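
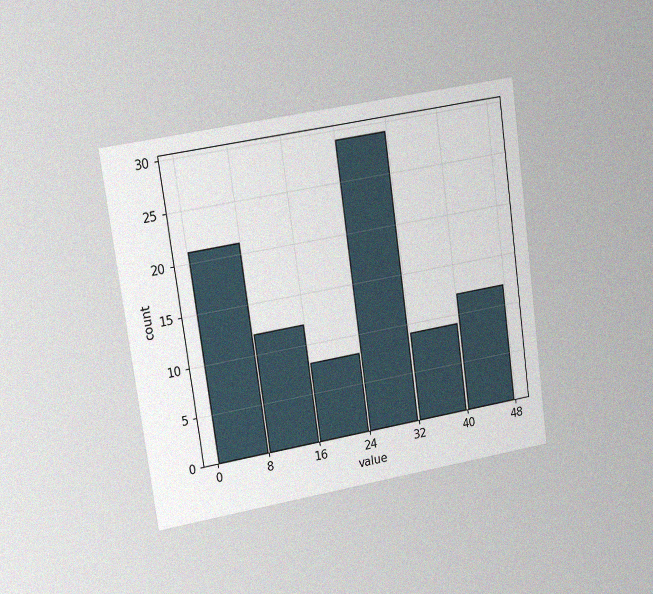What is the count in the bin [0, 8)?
21

The chart is tilted about 8° counter-clockwise and viewed at a slight angle, with some photo noise. The [0, 8) bin has height 21.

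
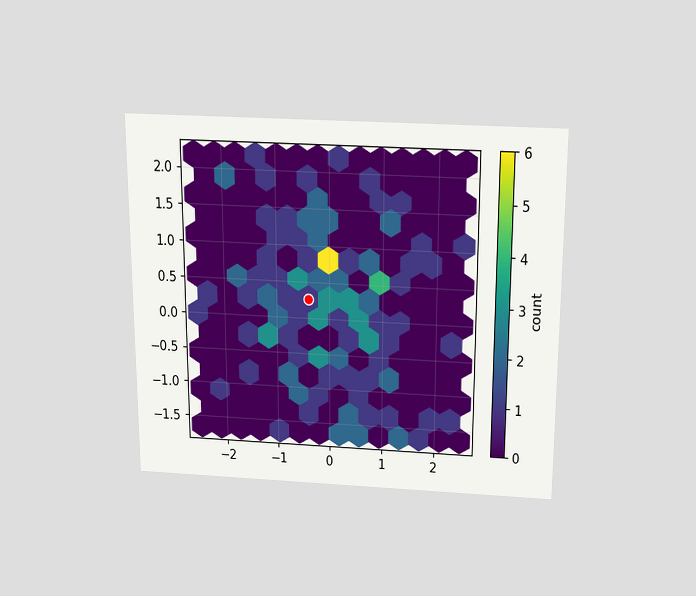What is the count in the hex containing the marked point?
1

The chart is viewed slightly from above. The marked hex reads 1 on the colorbar.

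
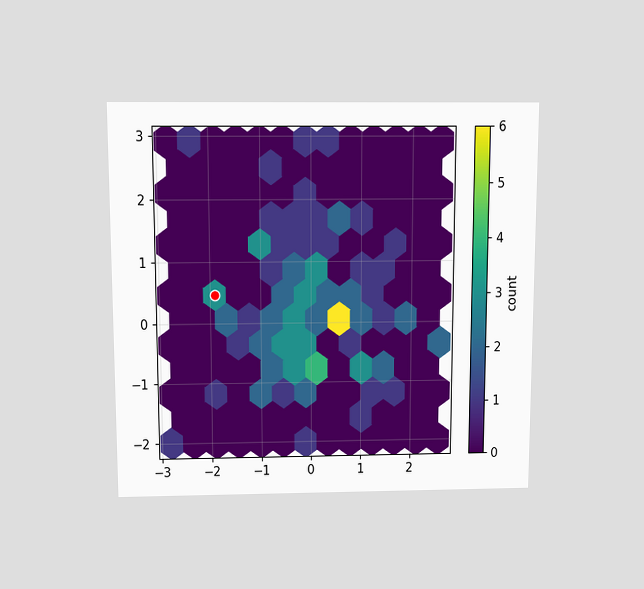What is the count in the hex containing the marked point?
3

The chart is viewed slightly from above. The marked hex reads 3 on the colorbar.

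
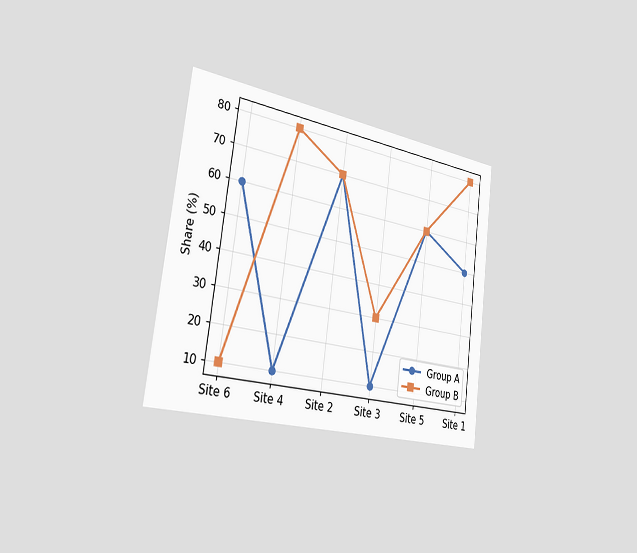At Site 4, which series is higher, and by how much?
Group B, by 70%

The chart is tilted about 7° clockwise and viewed slightly from the left. At Site 4, Group B sits above the other line by 70%.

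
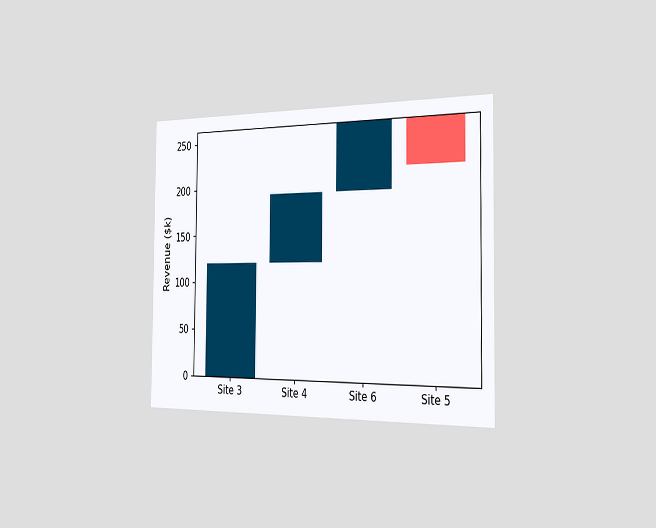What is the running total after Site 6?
The chart is viewed slightly from the right. After Site 6 the running total reaches $264k.

$264k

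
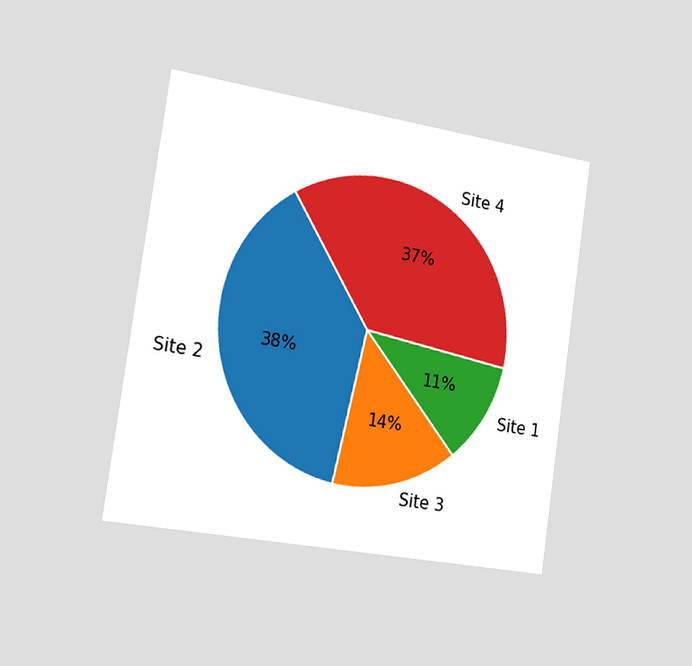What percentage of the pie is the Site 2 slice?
38%

The chart is tilted about 8° clockwise and viewed slightly from the left. The Site 2 slice takes up 38% of the pie.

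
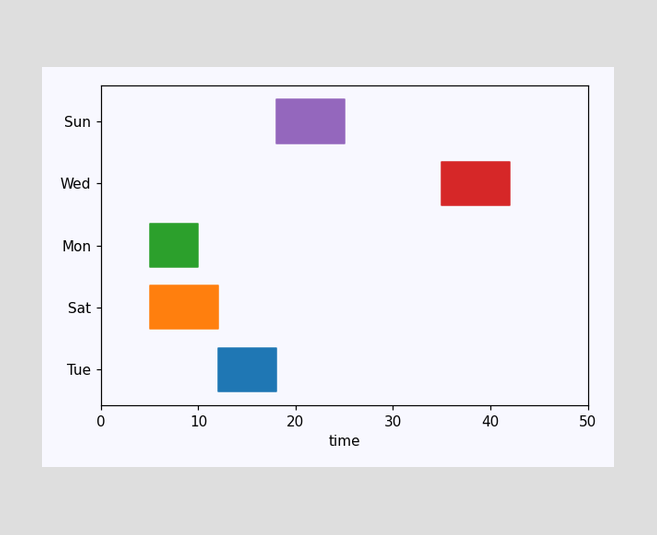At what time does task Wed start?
The Wed bar begins at t=35.

35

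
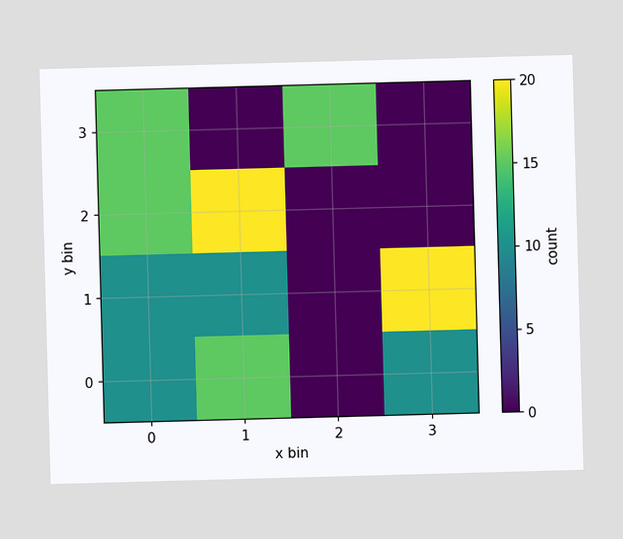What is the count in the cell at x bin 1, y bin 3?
Matching the cell (1, 3) against the colorbar gives 0.

0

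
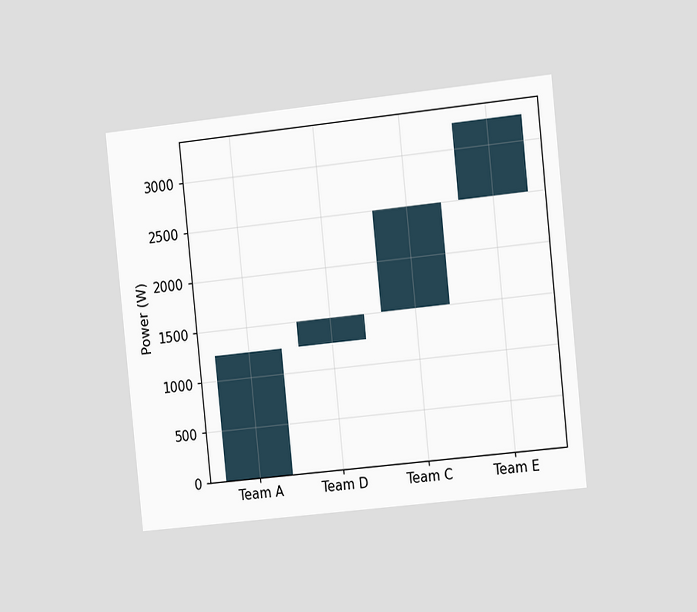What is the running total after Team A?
1250W

The chart is tilted about 6° counter-clockwise and viewed slightly from the right. After Team A the running total reaches 1250W.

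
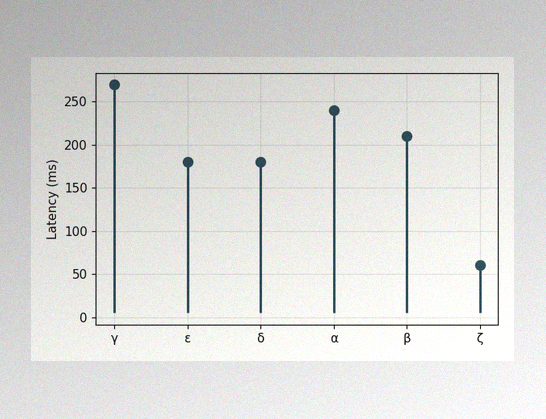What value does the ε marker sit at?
180ms

The image has some photo noise and uneven lighting. The ε marker sits at 180ms.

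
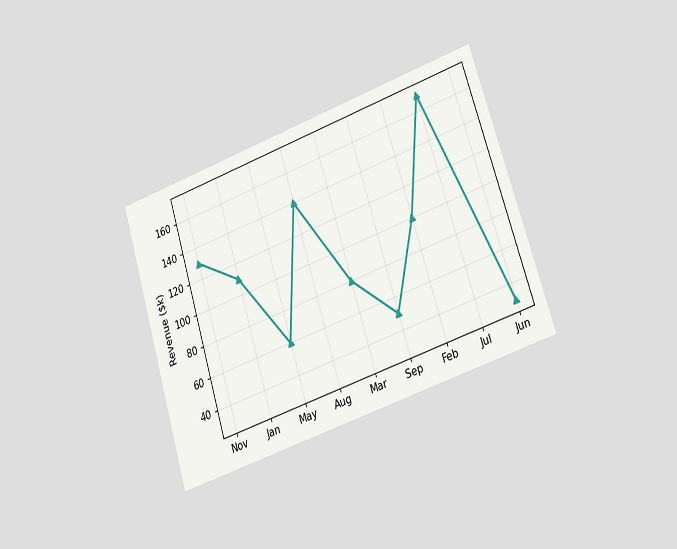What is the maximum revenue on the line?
The chart is tilted about 17° counter-clockwise and viewed slightly from the right. The highest point is at Jul, and reading across to the y-axis gives $170k.

$170k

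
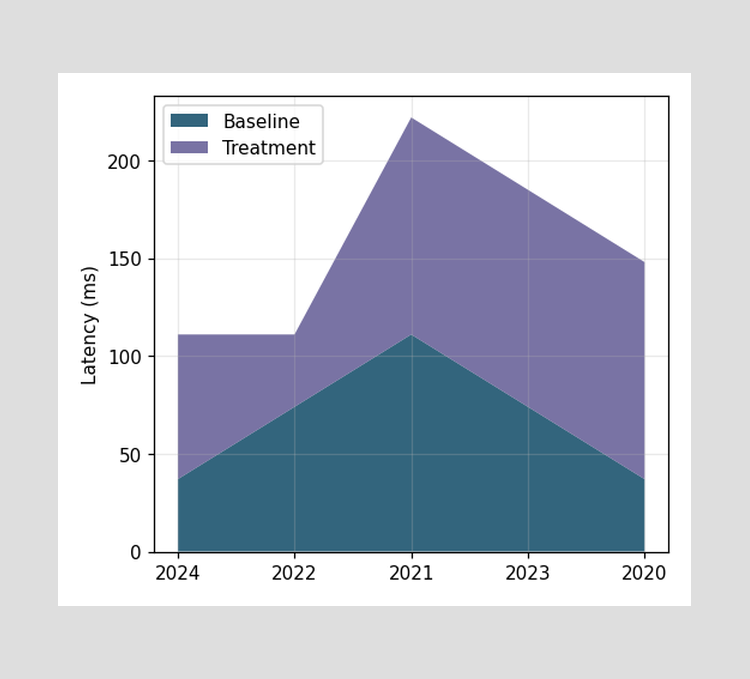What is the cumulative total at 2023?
The stacked total at 2023 reaches 185ms.

185ms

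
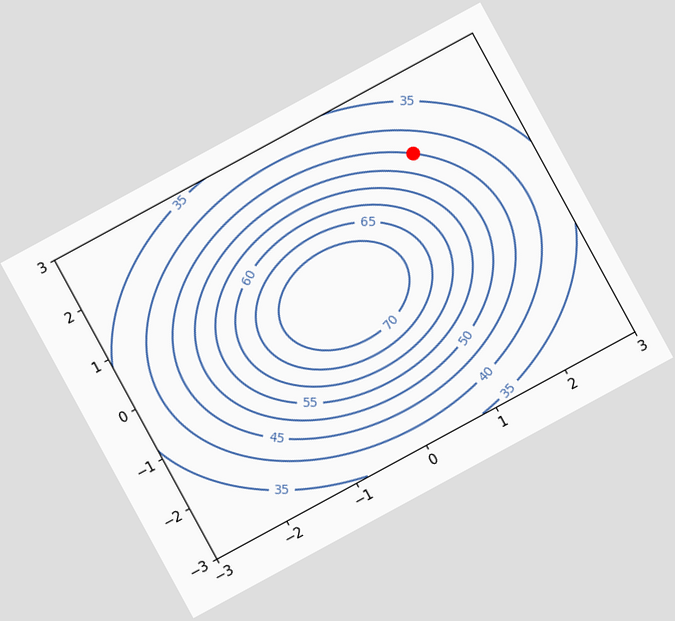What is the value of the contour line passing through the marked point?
The chart is tilted about 29° counter-clockwise. The marked point sits on the contour labelled 45.

45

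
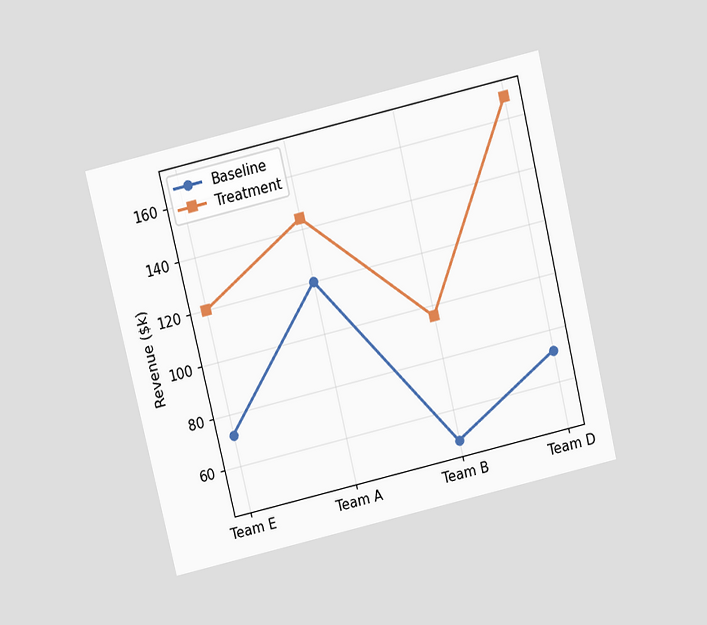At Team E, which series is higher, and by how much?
The chart is tilted about 13° counter-clockwise and viewed slightly from above. At Team E, Treatment sits above the other line by $48k.

Treatment, by $48k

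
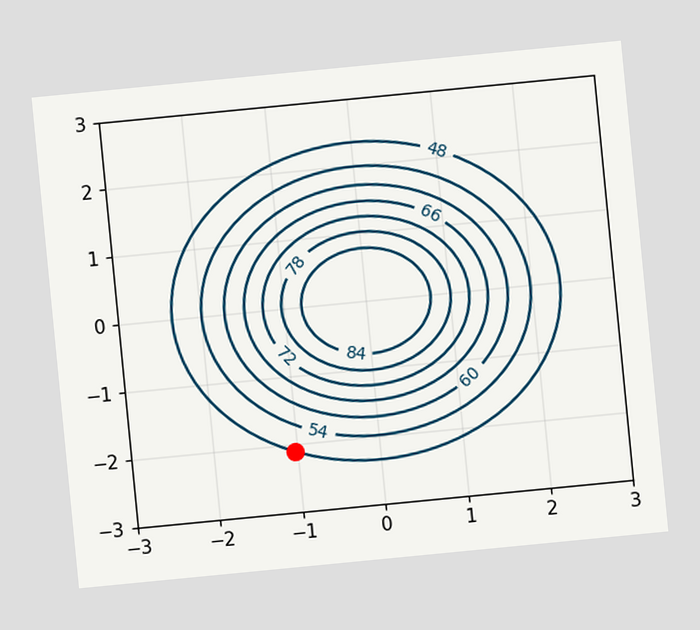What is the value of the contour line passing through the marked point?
48

The chart is tilted about 6° counter-clockwise. The marked point sits on the contour labelled 48.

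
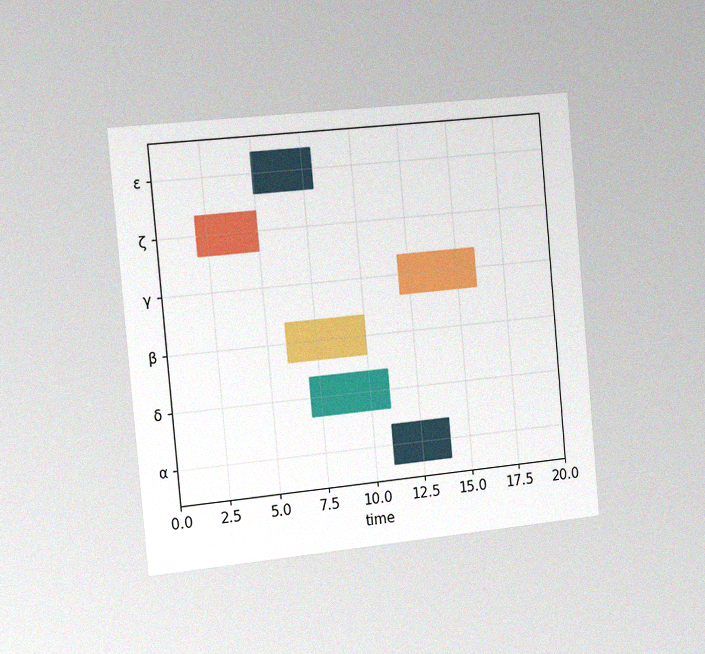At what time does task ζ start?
The chart is tilted about 5° counter-clockwise and viewed slightly from the left, with some photo noise. The ζ bar begins at t=2.

2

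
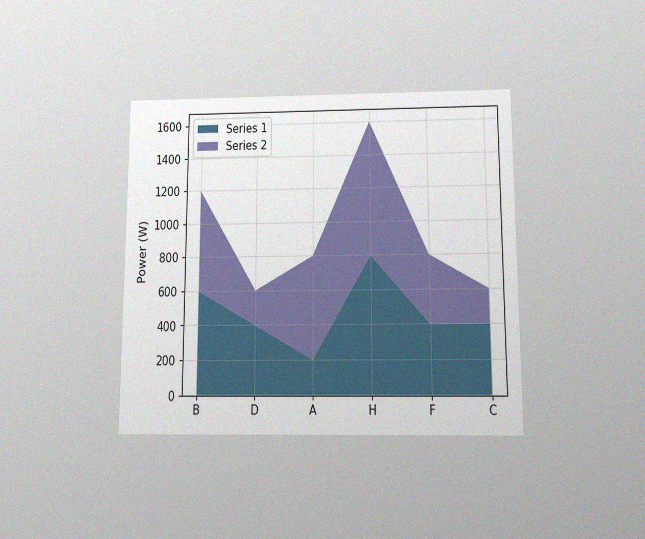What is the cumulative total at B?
The chart is viewed slightly from below, with some photo noise. The stacked total at B reaches 1200W.

1200W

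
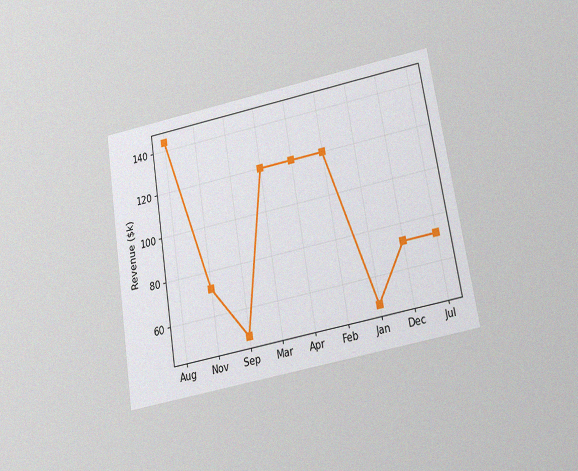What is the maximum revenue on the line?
The chart is tilted about 9° counter-clockwise and viewed slightly from below, with some photo noise. The highest point is at Aug, and reading across to the y-axis gives $144k.

$144k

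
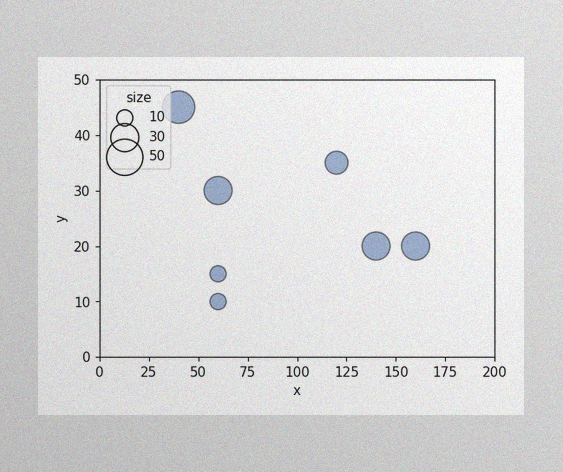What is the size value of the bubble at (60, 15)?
The image has some photo noise and uneven lighting. Matching the bubble at (60, 15) against the size legend gives 10.

10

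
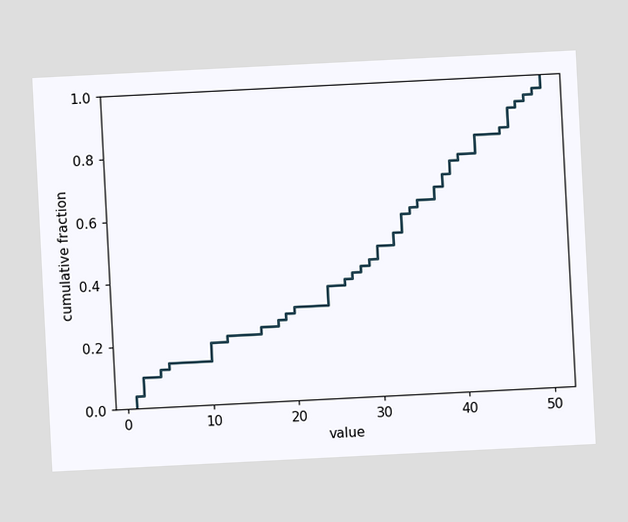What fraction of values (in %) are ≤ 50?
The chart is tilted about 3° counter-clockwise. At x=50 the ECDF step is at 100%.

100%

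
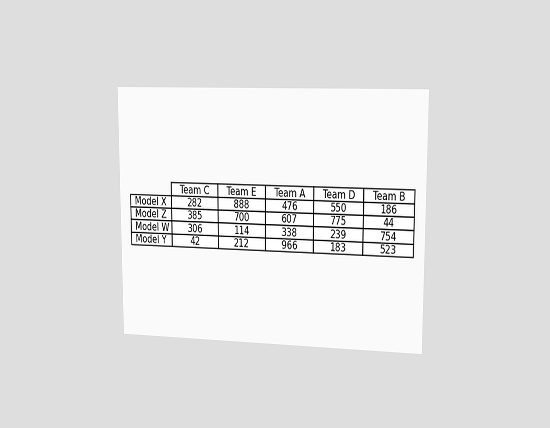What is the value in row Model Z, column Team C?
The chart is viewed slightly from the right. The (Model Z, Team C) cell reads 385.

385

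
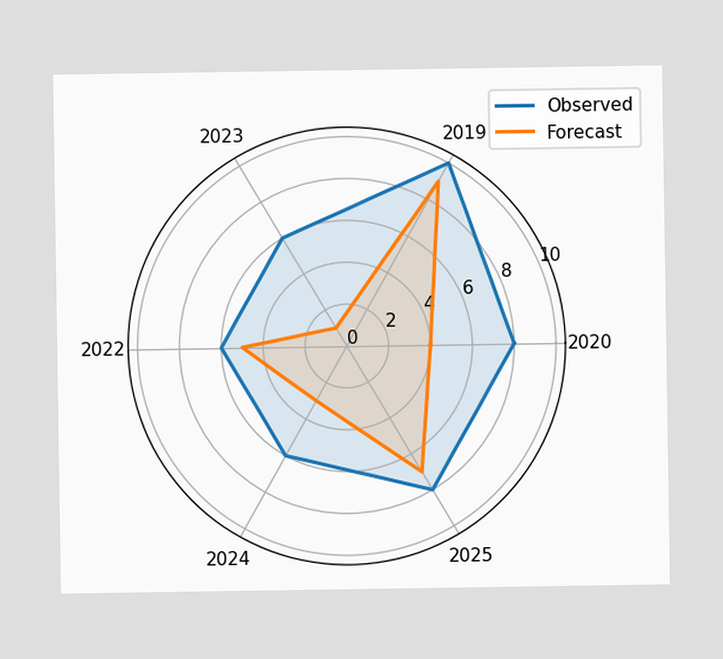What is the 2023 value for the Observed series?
On the 2023 axis, Observed reaches 6.

6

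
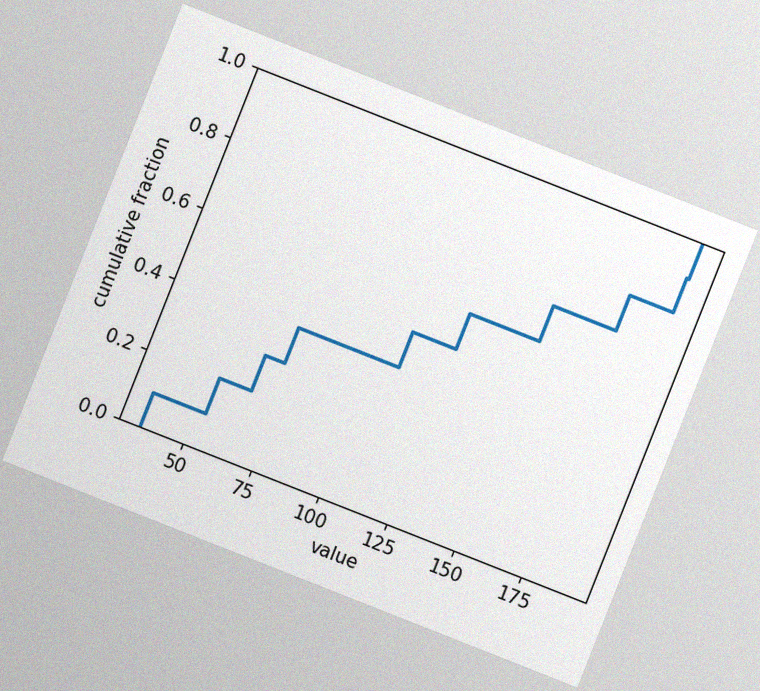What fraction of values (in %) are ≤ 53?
20%

The chart is tilted about 22° clockwise, with some photo noise. At x=53 the ECDF step is at 20%.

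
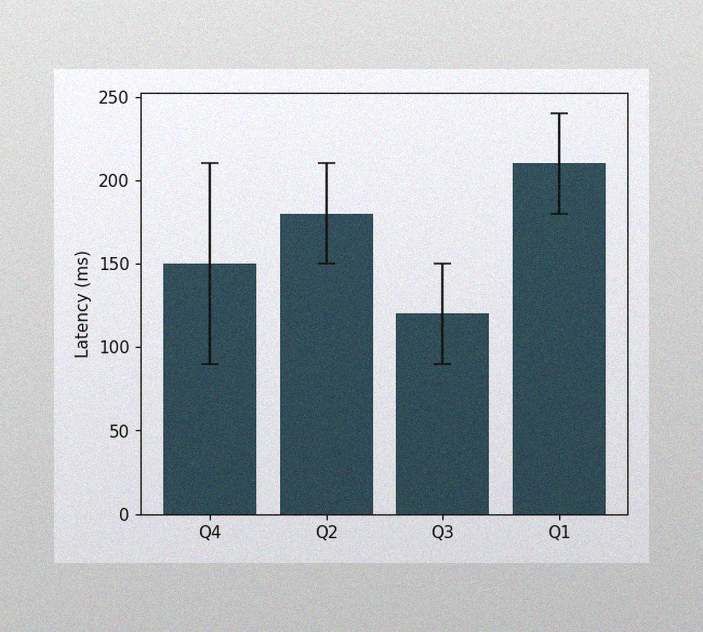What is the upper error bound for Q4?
210ms

The image has some photo noise and uneven lighting. The Q4 bar's upper whisker reaches 210ms.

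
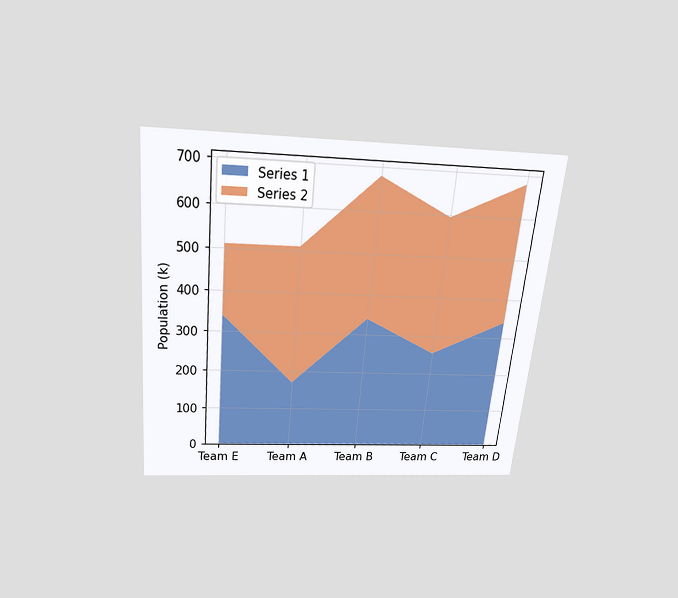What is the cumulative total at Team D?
680k

The chart is tilted about 5° clockwise and viewed slightly from above. The stacked total at Team D reaches 680k.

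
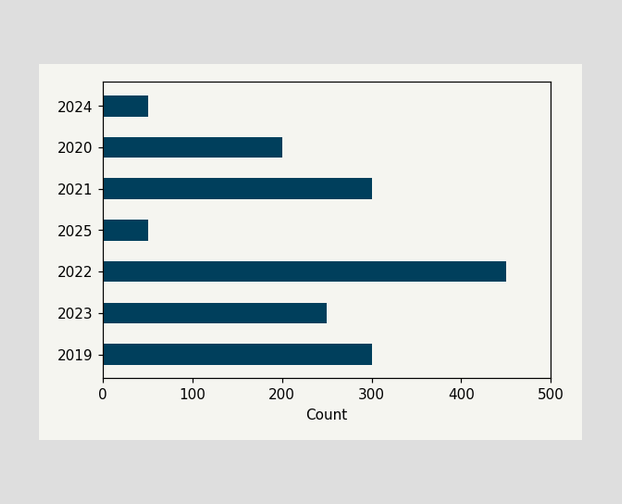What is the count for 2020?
200

Reading along the chart's x-axis, the 2020 bar reaches 200.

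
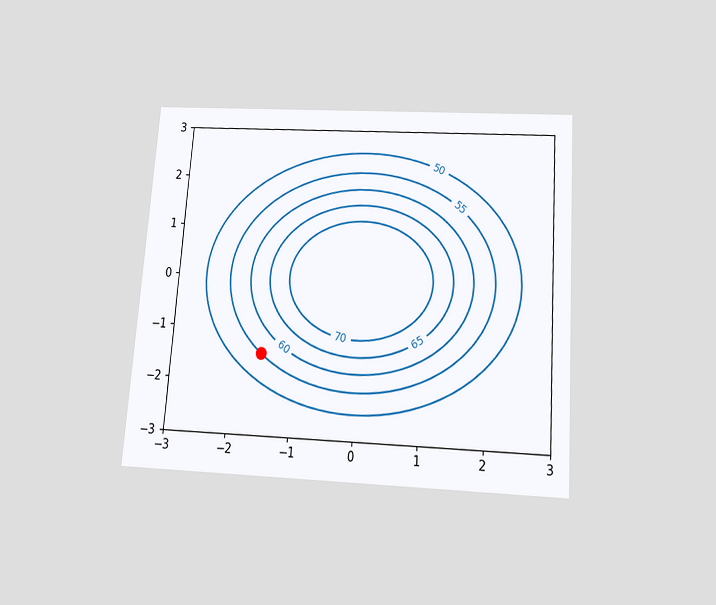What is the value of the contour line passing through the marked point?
The chart is tilted about 4° clockwise and viewed slightly from below. The marked point sits on the contour labelled 55.

55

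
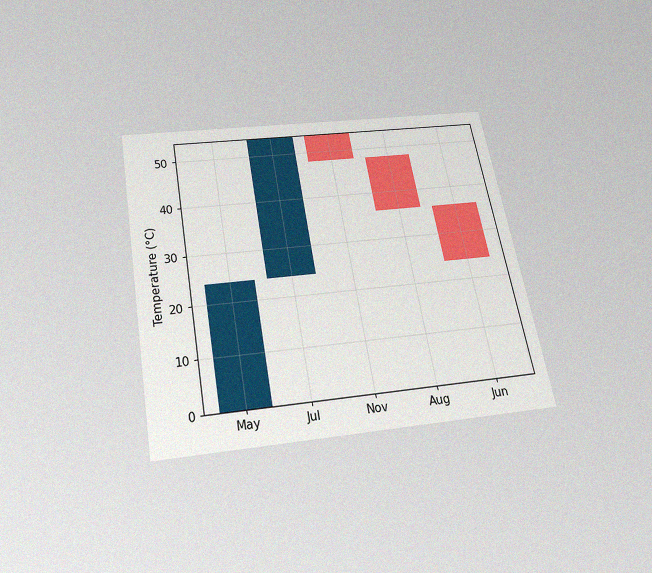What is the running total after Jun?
24°C

The chart is tilted about 10° counter-clockwise and viewed slightly from below, with some photo noise. After Jun the running total reaches 24°C.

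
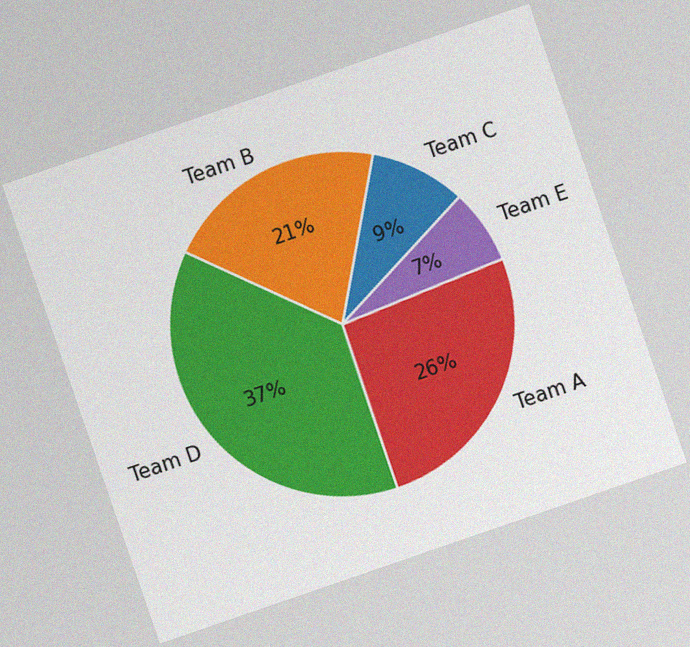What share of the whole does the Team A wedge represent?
The chart is tilted about 19° counter-clockwise, with some photo noise. The Team A slice takes up 26% of the pie.

26%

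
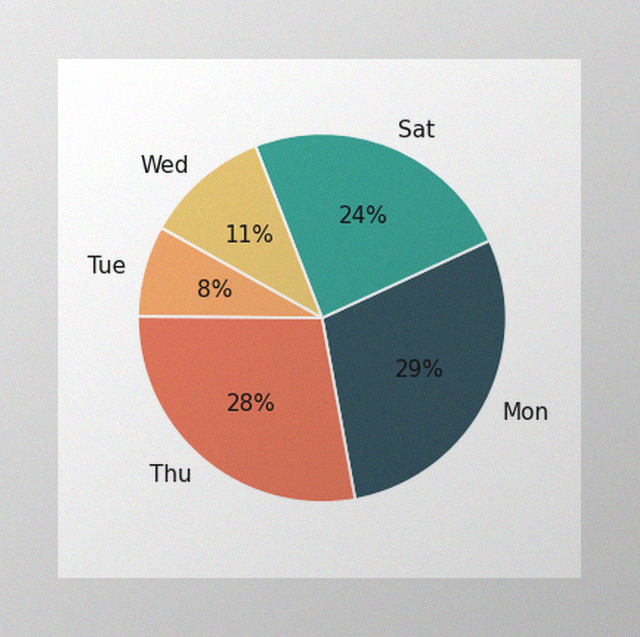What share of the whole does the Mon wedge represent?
The image has some photo noise and uneven lighting. The Mon slice takes up 29% of the pie.

29%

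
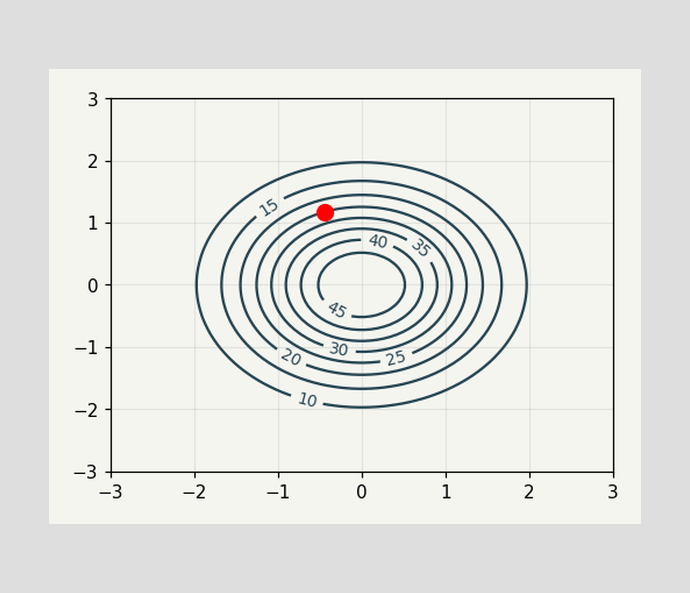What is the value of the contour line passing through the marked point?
25

The marked point sits on the contour labelled 25.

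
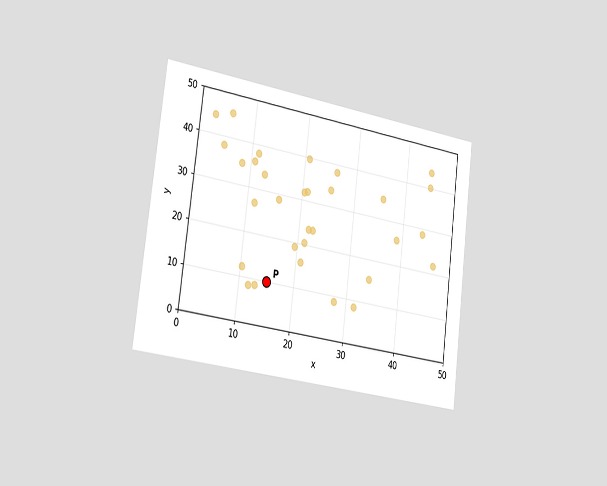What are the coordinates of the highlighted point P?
(15, 10)

The chart is tilted about 7° clockwise and viewed slightly from the left. Following the gridlines from P to each axis, P sits at (15, 10).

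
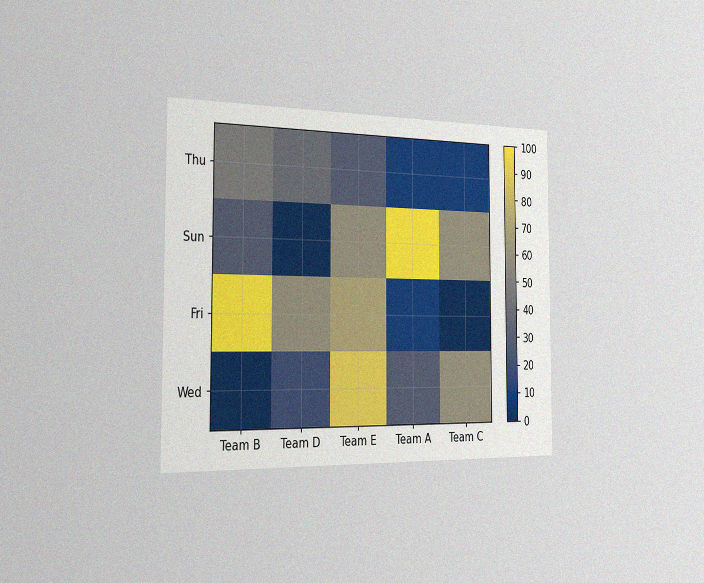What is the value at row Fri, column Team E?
The chart is viewed slightly from the left, with some photo noise. Matching cell (Fri, Team E) against the colorbar gives 70.

70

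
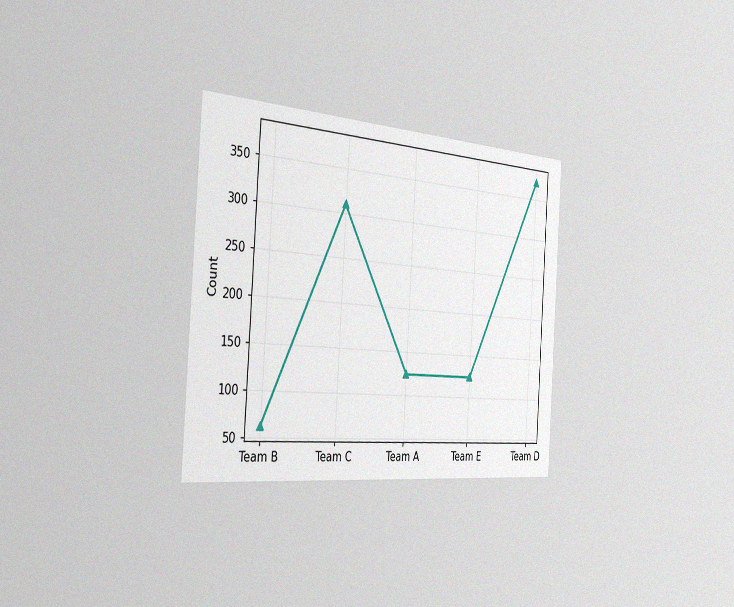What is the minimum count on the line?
The chart is tilted about 4° clockwise and viewed slightly from the left, with some photo noise. The lowest point is at Team B, and reading across to the y-axis gives 62.

62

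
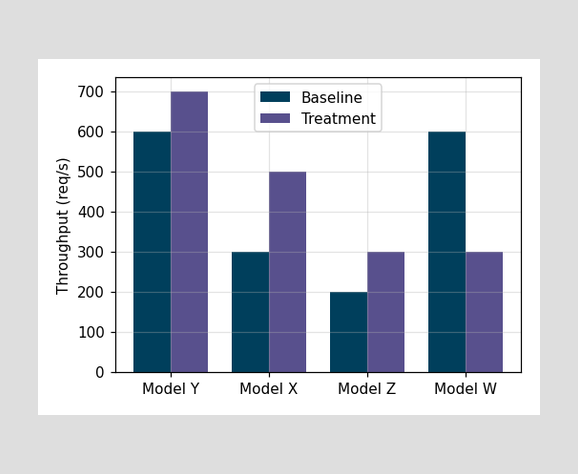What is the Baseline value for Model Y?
600req/s

The Baseline bar at Model Y reaches 600req/s on the y-axis.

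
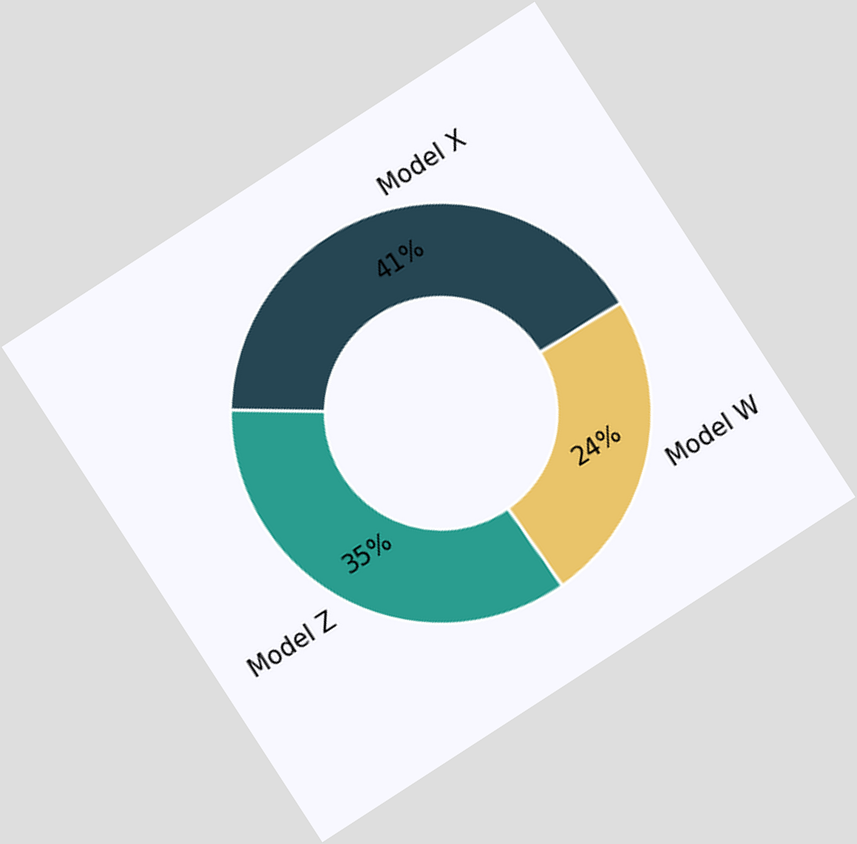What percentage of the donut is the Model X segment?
41%

The chart is tilted about 33° counter-clockwise. The Model X segment takes up 41% of the ring.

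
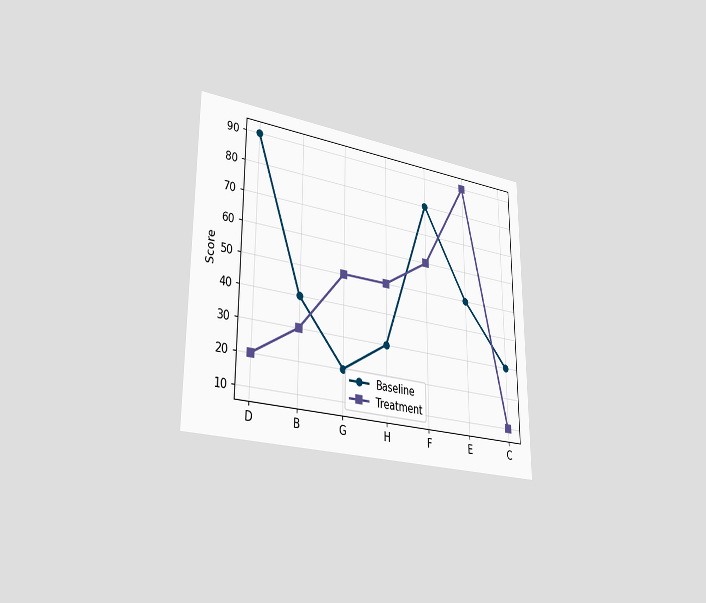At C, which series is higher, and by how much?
The chart is viewed slightly from the left. At C, Baseline sits above the other line by 20.

Baseline, by 20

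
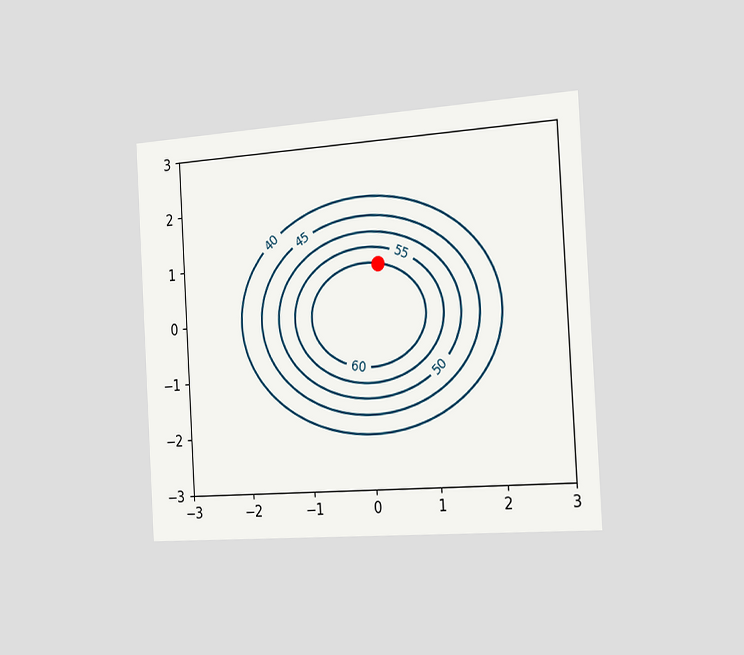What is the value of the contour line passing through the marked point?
The chart is tilted about 3° counter-clockwise and viewed slightly from the right. The marked point sits on the contour labelled 60.

60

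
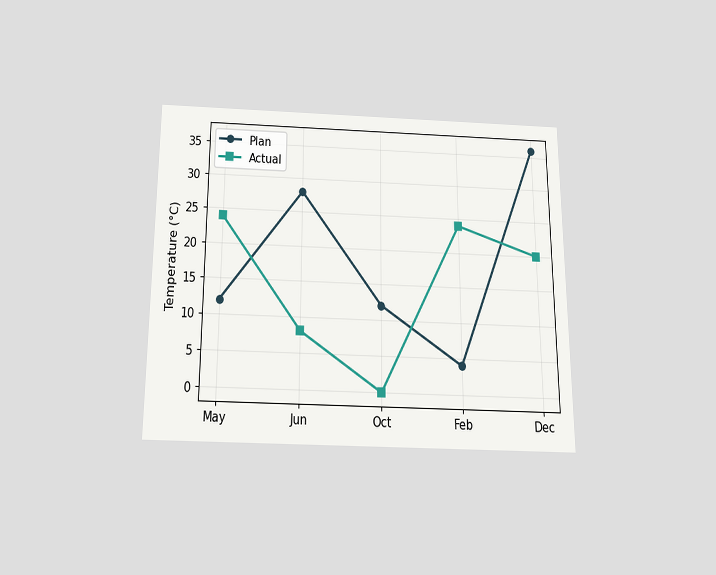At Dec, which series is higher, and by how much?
Plan, by 16°C

The chart is viewed slightly from below. At Dec, Plan sits above the other line by 16°C.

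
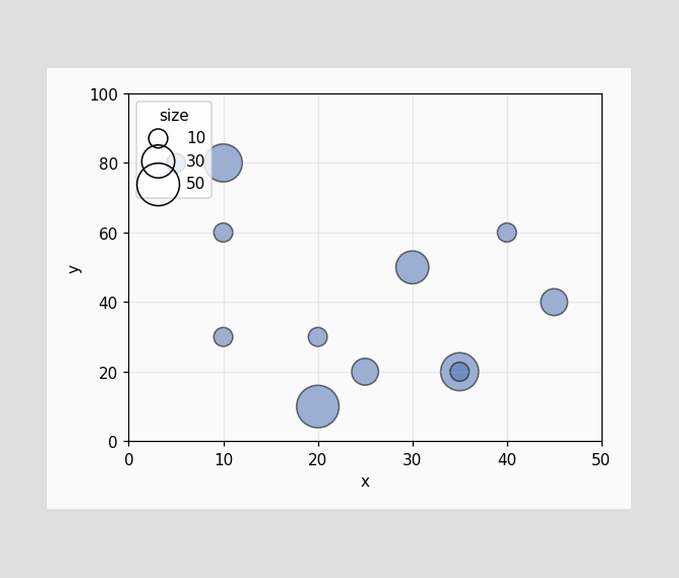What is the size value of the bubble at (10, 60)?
Matching the bubble at (10, 60) against the size legend gives 10.

10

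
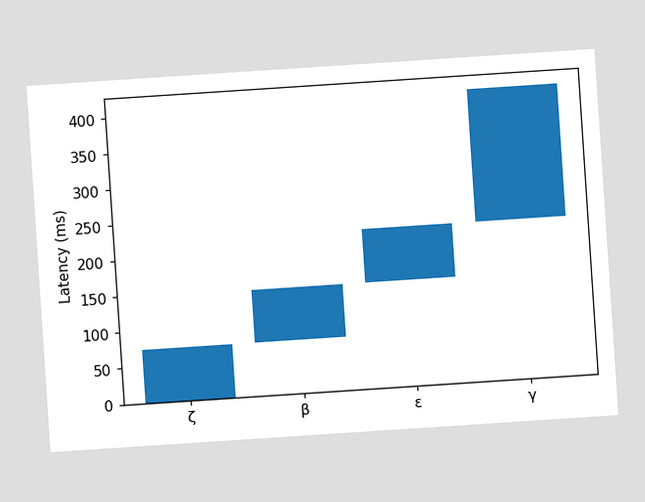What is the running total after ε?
222ms

The chart is tilted about 4° counter-clockwise. After ε the running total reaches 222ms.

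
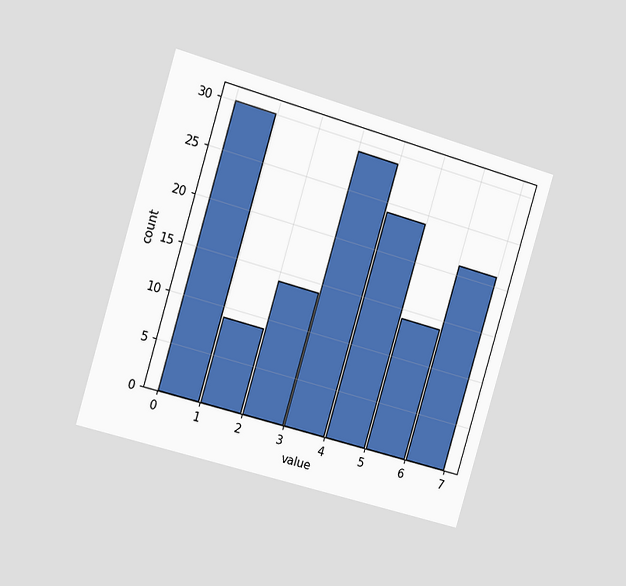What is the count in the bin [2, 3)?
The chart is tilted about 16° clockwise and viewed slightly from the left. The [2, 3) bin has height 14.

14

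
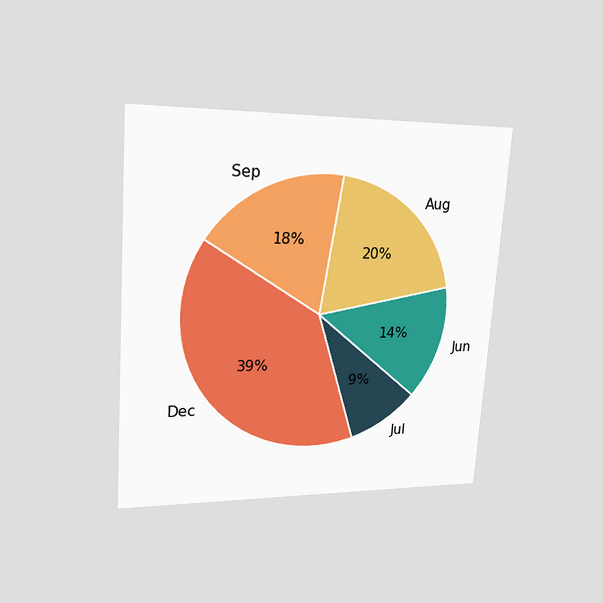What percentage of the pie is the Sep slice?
18%

The chart is tilted about 4° clockwise and viewed at a slight angle. The Sep slice takes up 18% of the pie.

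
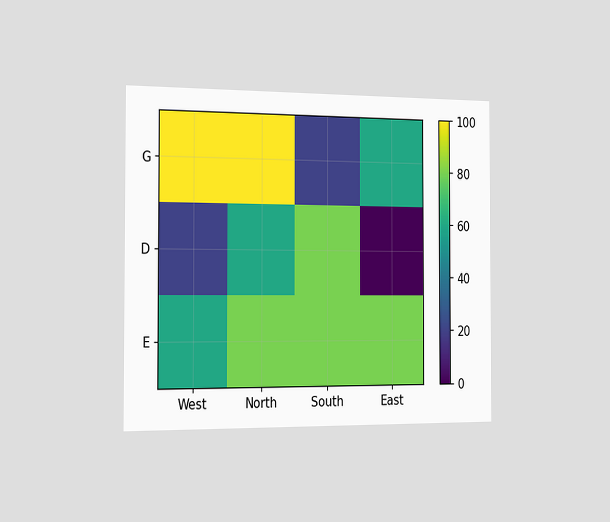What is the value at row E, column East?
The chart is viewed slightly from the left. Matching cell (E, East) against the colorbar gives 80.

80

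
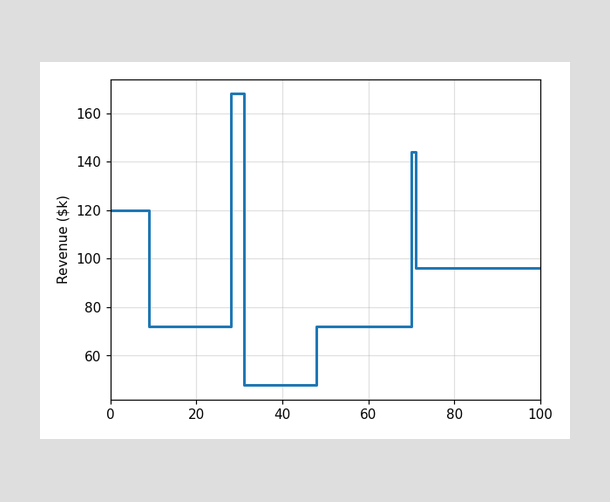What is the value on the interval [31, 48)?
$48k

On [31, 48) the step sits at $48k.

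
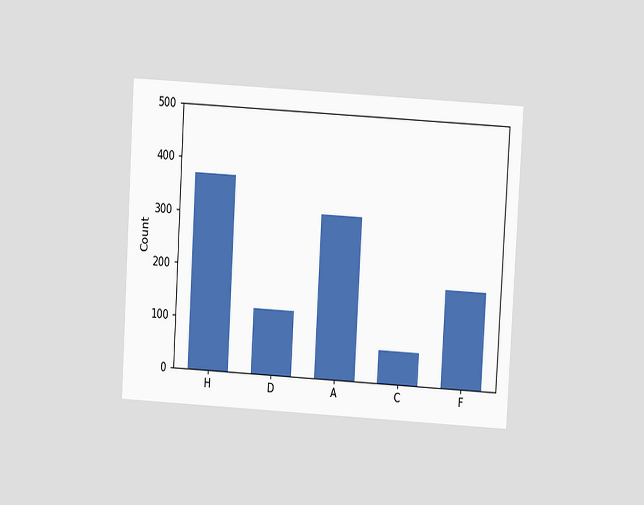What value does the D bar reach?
124

The chart is tilted about 3° clockwise and viewed at a slight angle. Reading along the chart's y-axis, the D bar reaches 124.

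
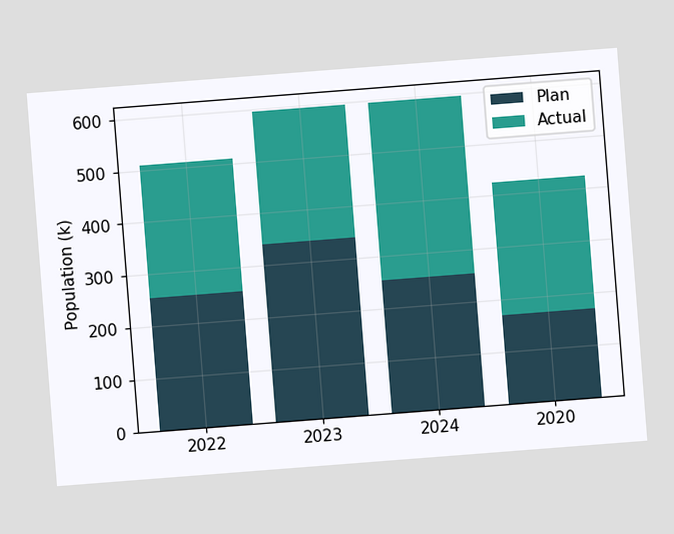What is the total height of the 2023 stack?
The chart is tilted about 4° counter-clockwise. The 2023 stack's top reaches 595k on the y-axis.

595k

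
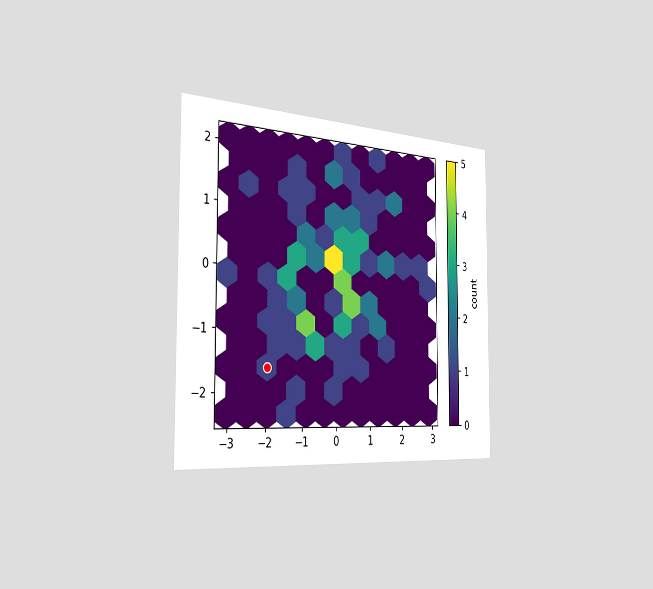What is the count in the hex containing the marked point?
1

The chart is viewed slightly from the left. The marked hex reads 1 on the colorbar.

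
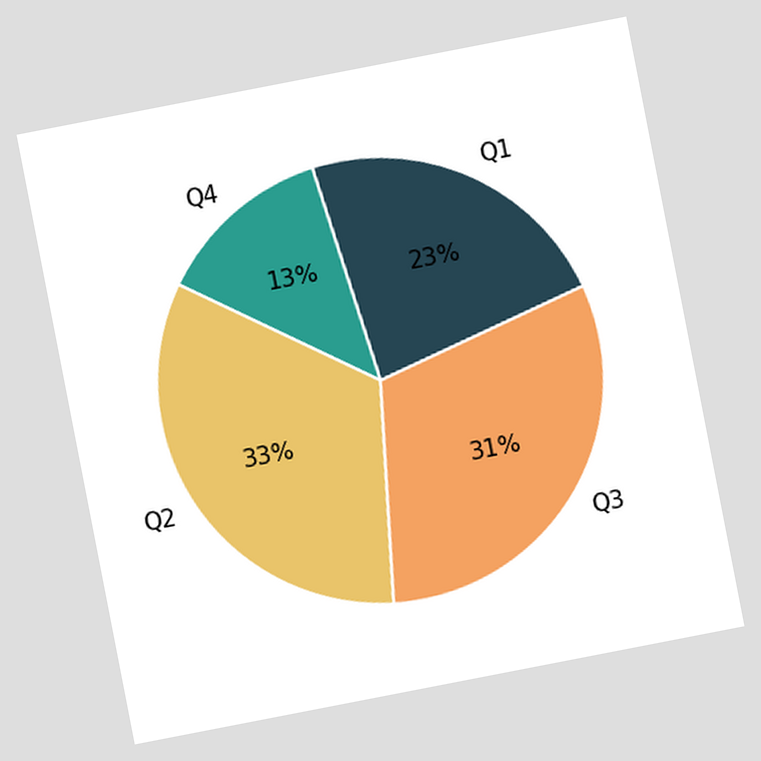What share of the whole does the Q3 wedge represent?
The chart is tilted about 11° counter-clockwise. The Q3 slice takes up 31% of the pie.

31%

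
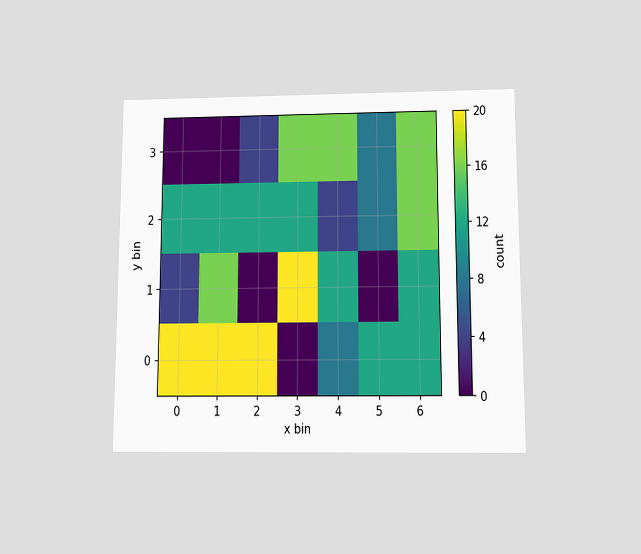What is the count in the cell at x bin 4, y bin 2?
4

The chart is viewed slightly from below. Matching the cell (4, 2) against the colorbar gives 4.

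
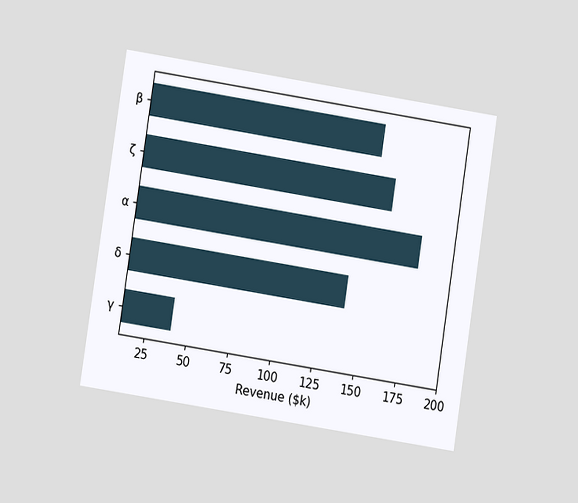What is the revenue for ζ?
The chart is tilted about 9° clockwise and viewed at a slight angle. Reading along the chart's x-axis, the ζ bar reaches $160k.

$160k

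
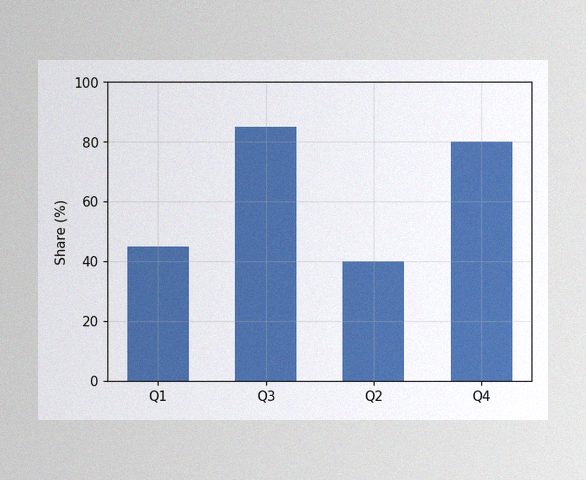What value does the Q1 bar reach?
45%

The image has some photo noise and uneven lighting. Reading along the chart's y-axis, the Q1 bar reaches 45%.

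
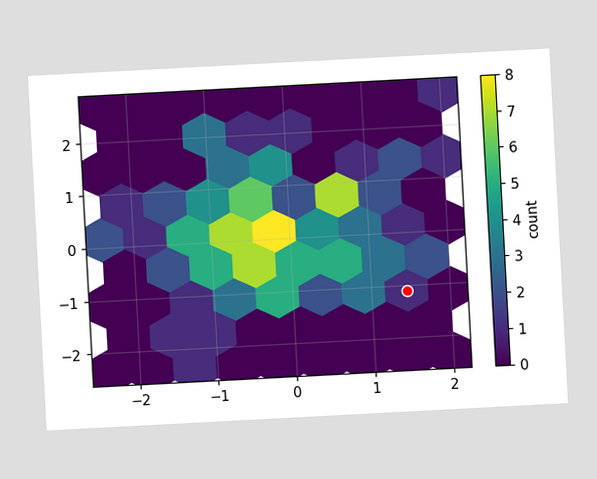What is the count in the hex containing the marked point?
The chart is tilted about 3° counter-clockwise. The marked hex reads 1 on the colorbar.

1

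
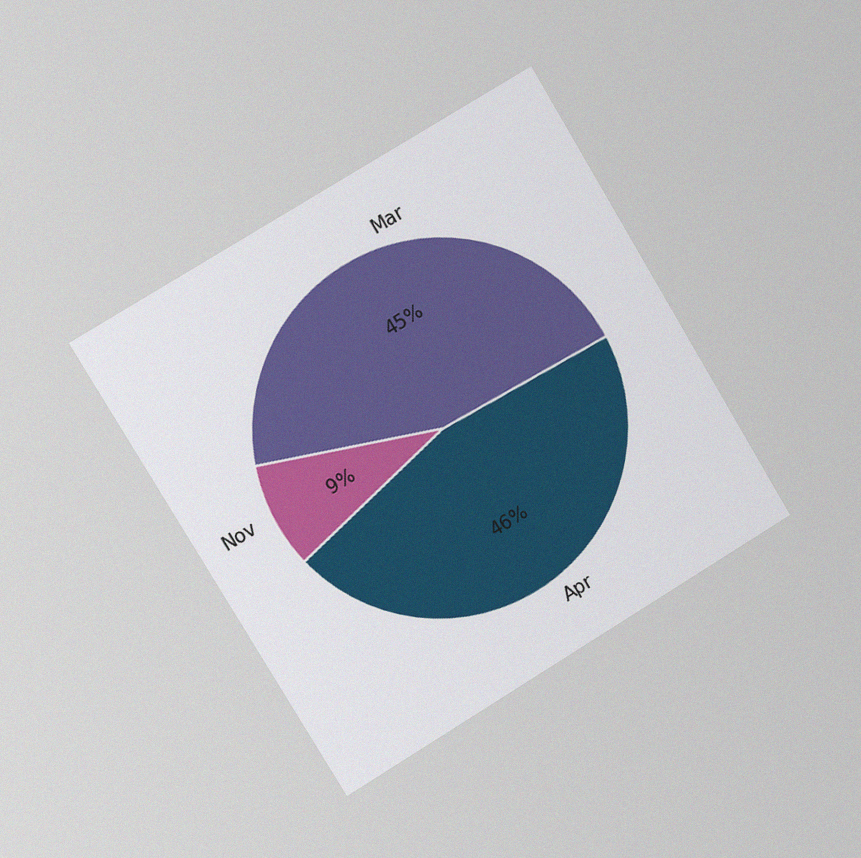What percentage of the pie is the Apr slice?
46%

The chart is tilted about 31° counter-clockwise and viewed slightly from the left, with some photo noise. The Apr slice takes up 46% of the pie.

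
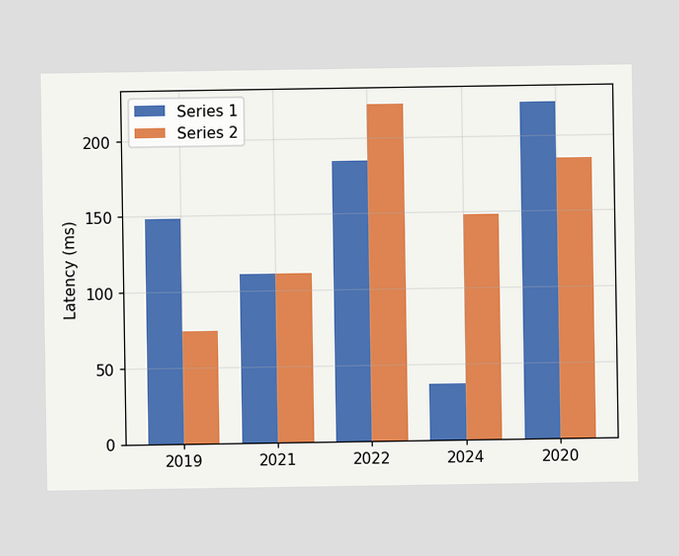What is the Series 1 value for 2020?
222ms

The Series 1 bar at 2020 reaches 222ms on the y-axis.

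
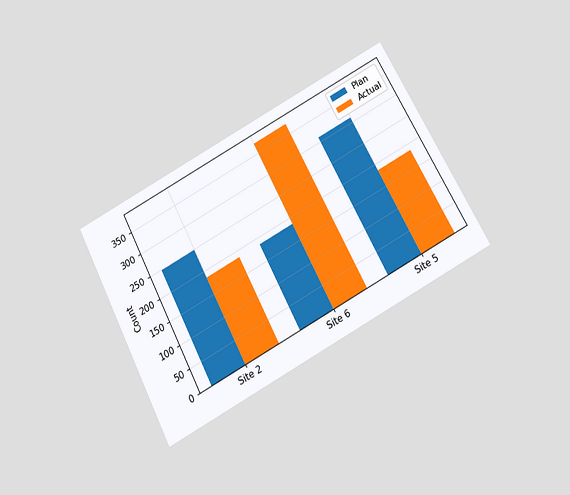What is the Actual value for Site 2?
The chart is tilted about 28° counter-clockwise and viewed slightly from below. The Actual bar at Site 2 reaches 186 on the y-axis.

186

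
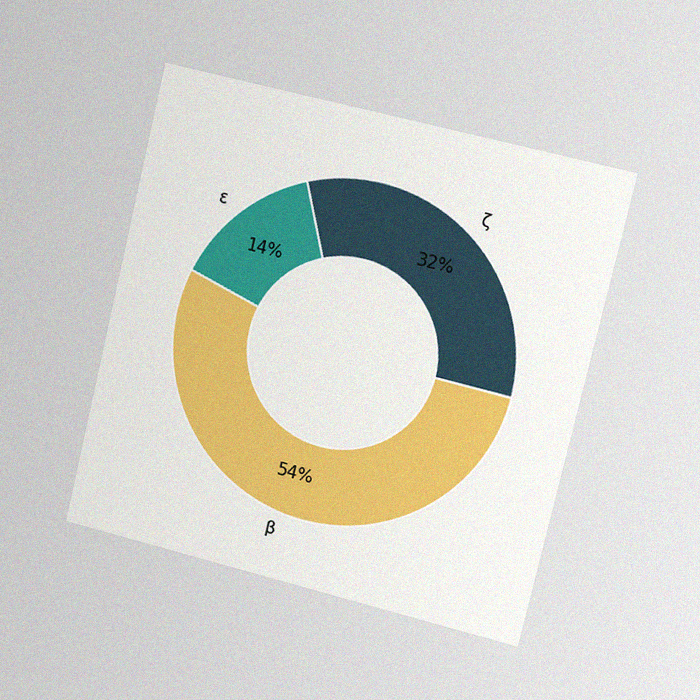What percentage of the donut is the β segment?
54%

The chart is tilted about 13° clockwise and viewed slightly from the right, with some photo noise. The β segment takes up 54% of the ring.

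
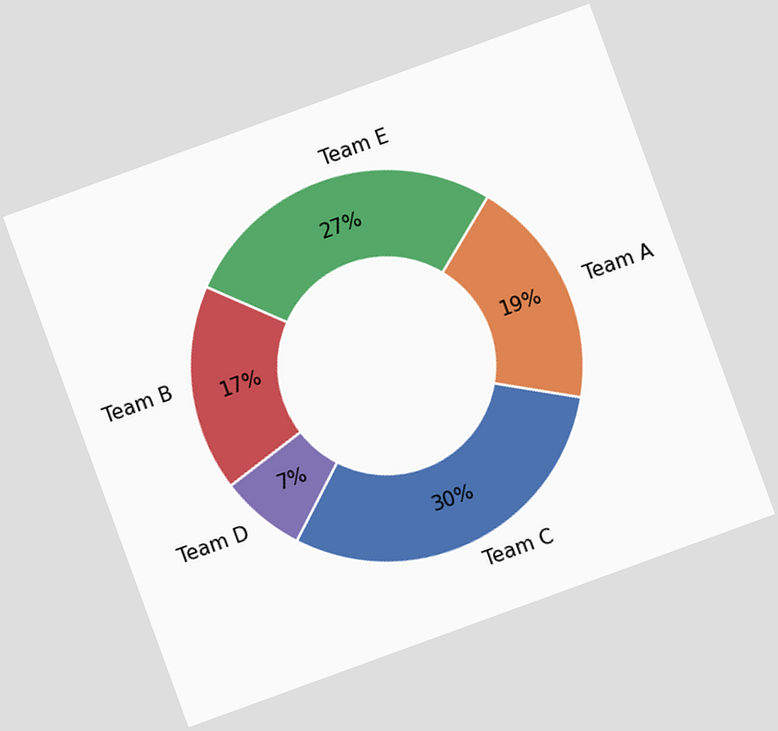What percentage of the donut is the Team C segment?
30%

The chart is tilted about 20° counter-clockwise. The Team C segment takes up 30% of the ring.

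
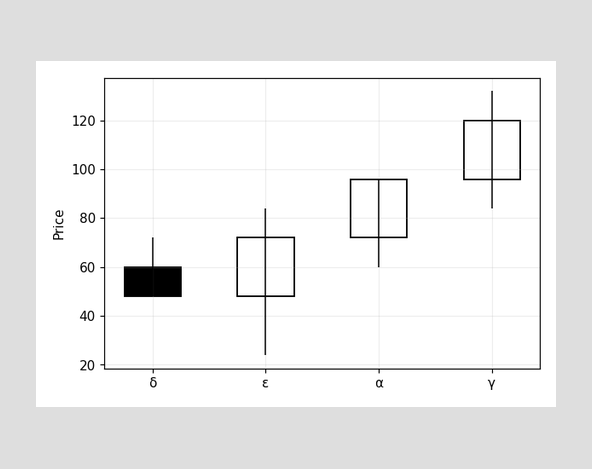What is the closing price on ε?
72

The ε candle closes at 72.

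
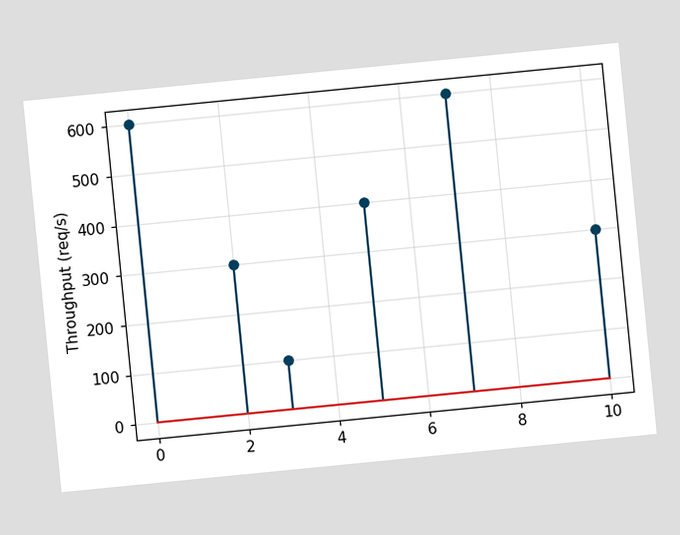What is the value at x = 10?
300req/s

The chart is tilted about 6° counter-clockwise. The stem at x=10 reaches 300req/s.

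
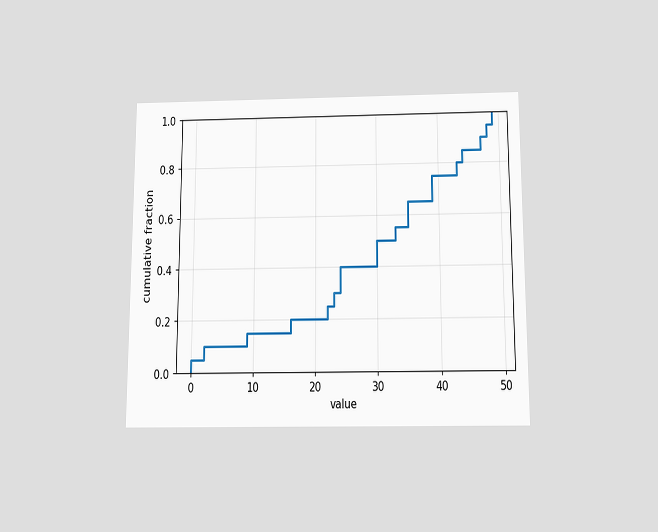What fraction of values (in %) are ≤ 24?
The chart is viewed slightly from below. At x=24 the ECDF step is at 40%.

40%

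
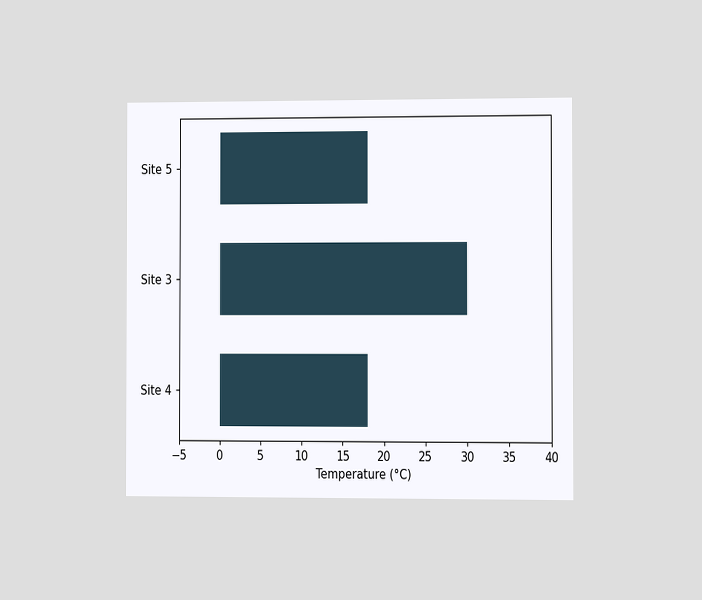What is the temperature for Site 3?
30°C

The chart is viewed slightly from the right. Reading along the chart's x-axis, the Site 3 bar reaches 30°C.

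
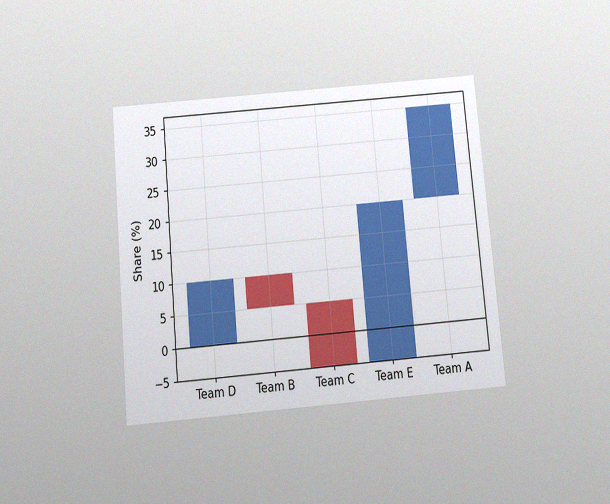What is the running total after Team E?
20%

The chart is tilted about 5° counter-clockwise and viewed slightly from below, with some photo noise. After Team E the running total reaches 20%.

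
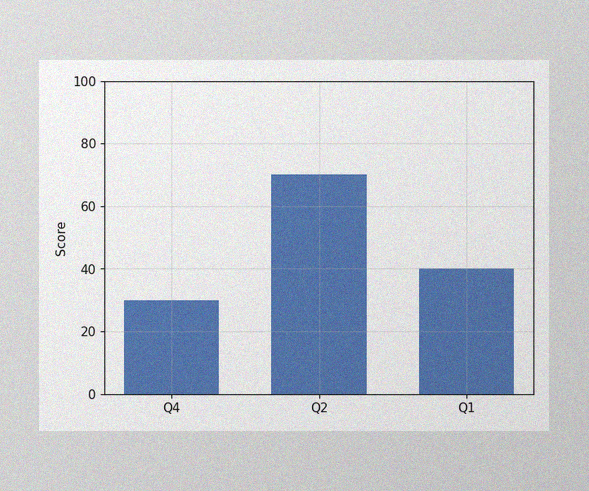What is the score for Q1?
The image has some photo noise and uneven lighting. Reading along the chart's y-axis, the Q1 bar reaches 40.

40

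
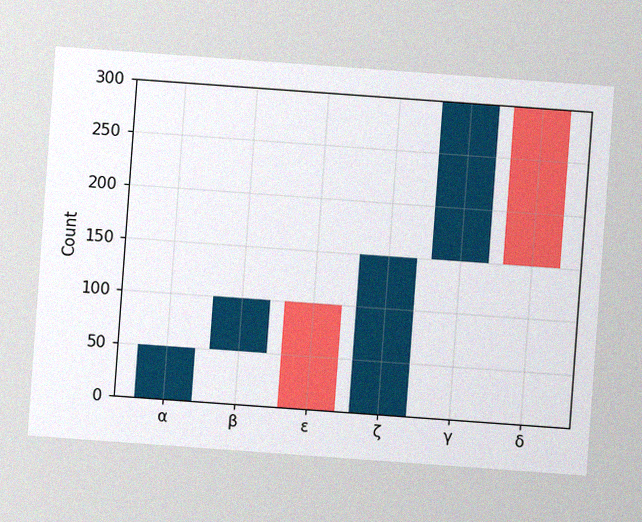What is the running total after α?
The chart is tilted about 4° clockwise, with some photo noise. After α the running total reaches 50.

50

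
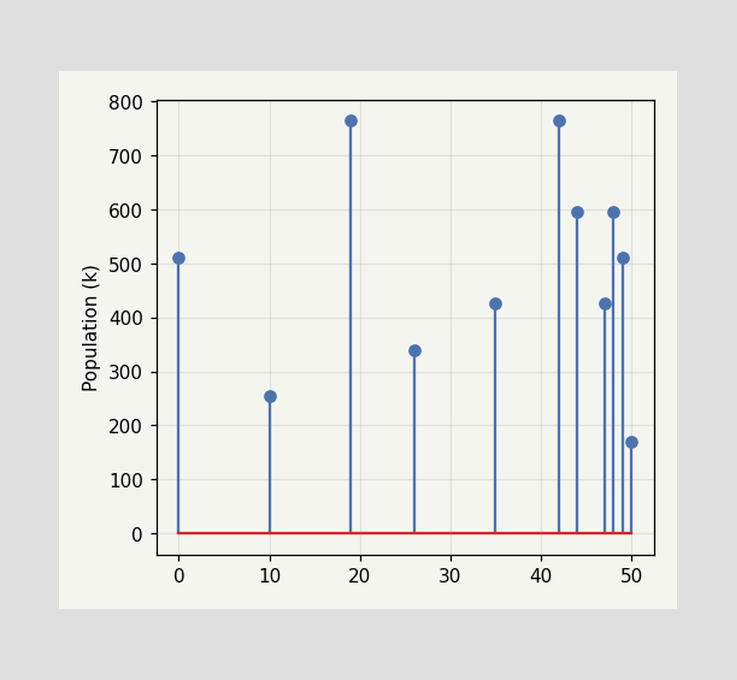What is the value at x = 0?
The stem at x=0 reaches 510k.

510k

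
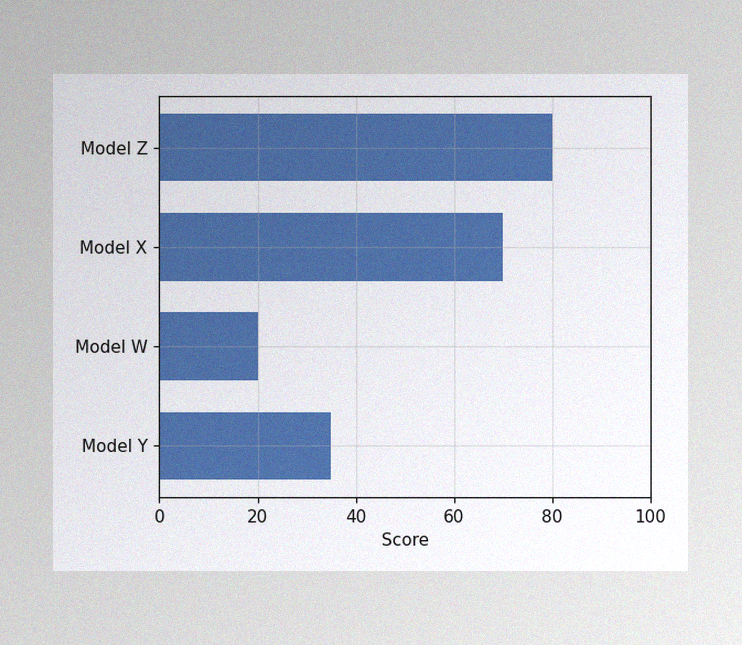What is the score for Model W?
The image has some photo noise and uneven lighting. Reading along the chart's x-axis, the Model W bar reaches 20.

20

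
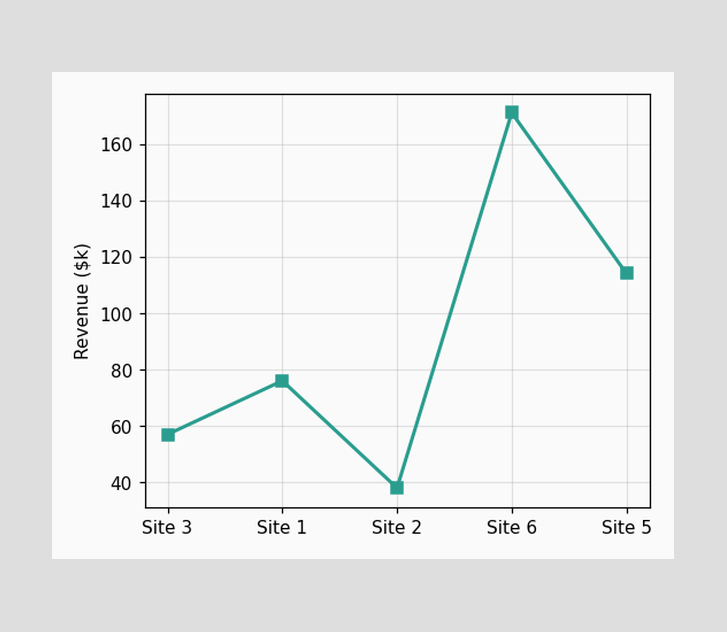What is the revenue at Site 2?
$38k

At Site 2, the line is at $38k.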